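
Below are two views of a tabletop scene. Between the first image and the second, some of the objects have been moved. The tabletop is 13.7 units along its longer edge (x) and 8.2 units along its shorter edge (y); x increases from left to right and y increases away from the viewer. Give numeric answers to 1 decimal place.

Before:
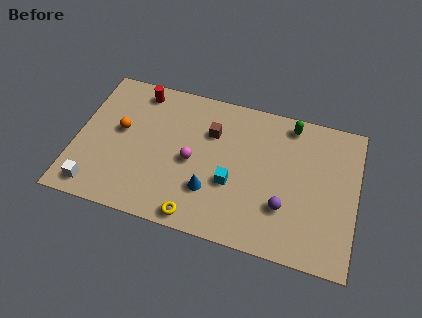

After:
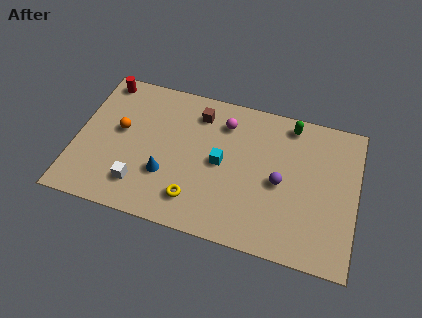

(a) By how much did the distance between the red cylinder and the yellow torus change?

+0.3

Before: roughly 7.2 units apart; after: 7.5. That's 0.3 units further apart.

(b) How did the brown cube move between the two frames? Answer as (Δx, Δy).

(-0.7, 0.9)

From the two frames, the brown cube sits at roughly (6.5, 5.7) before and (5.8, 6.6) after.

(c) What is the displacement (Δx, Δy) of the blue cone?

(-2.2, 0.3)

From the two frames, the blue cone sits at roughly (6.7, 2.4) before and (4.5, 2.7) after.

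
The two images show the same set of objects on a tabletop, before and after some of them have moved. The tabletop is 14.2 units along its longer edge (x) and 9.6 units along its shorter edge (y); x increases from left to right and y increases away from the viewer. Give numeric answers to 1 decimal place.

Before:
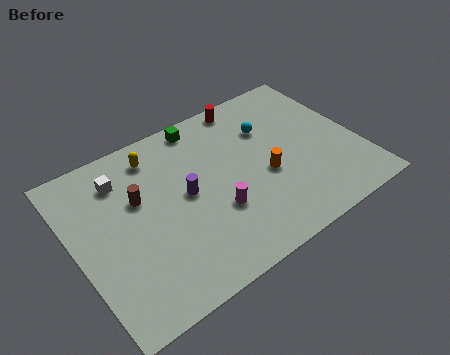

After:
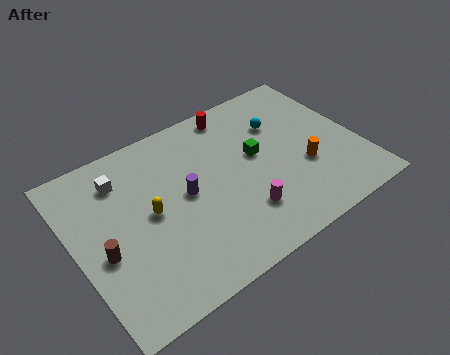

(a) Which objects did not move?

the purple cylinder and the white cube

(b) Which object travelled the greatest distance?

the green cube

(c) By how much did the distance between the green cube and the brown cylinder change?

+3.6

Before: roughly 4.5 units apart; after: 8.1. That's 3.6 units further apart.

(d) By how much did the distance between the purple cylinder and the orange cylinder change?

+2.0

The distance was about 4.0 in the first image and 6.0 in the second, so they moved 2.0 units further apart.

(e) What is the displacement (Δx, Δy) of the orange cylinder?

(1.9, -0.5)

The orange cylinder started near (9.4, 4.0) and ended near (11.3, 3.5).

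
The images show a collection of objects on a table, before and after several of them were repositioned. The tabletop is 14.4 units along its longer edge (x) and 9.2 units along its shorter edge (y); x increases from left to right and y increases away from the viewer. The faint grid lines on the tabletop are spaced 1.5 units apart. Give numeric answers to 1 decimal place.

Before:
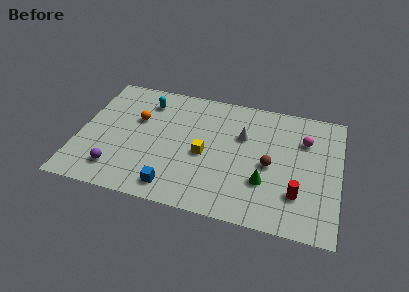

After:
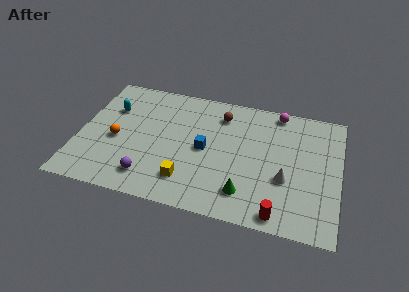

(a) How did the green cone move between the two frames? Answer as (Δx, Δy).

(-1.0, -1.0)

The green cone started near (10.4, 2.9) and ended near (9.4, 1.9).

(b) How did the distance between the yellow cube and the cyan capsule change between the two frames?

+1.6

Before: roughly 4.7 units apart; after: 6.3. That's 1.6 units further apart.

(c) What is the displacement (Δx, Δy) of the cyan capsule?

(-1.9, -1.0)

The cyan capsule started near (3.5, 7.3) and ended near (1.6, 6.3).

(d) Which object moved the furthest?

the brown sphere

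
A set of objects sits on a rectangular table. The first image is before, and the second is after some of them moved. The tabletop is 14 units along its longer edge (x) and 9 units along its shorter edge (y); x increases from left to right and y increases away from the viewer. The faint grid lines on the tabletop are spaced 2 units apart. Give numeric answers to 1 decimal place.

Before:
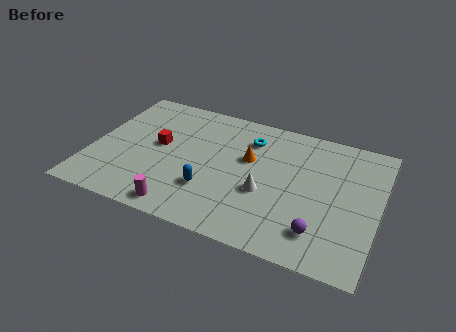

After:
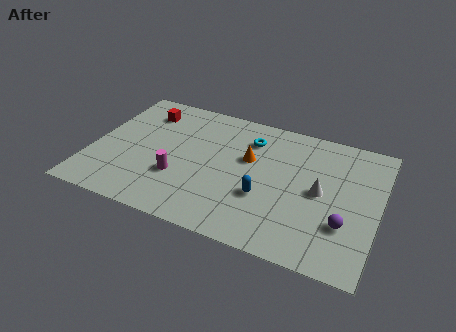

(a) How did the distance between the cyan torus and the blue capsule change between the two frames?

-0.6

They were about 4.5 units apart before and 3.9 after — 0.6 units closer together.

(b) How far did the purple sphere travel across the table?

1.4

The purple sphere moved from about (11.4, 1.9) to (12.5, 2.8), a distance of √(1.1² + 0.9²) ≈ 1.4.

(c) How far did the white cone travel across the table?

2.8

The white cone was near (8.6, 3.5) before and (11.2, 4.5) after, so it travelled √(2.6² + 1.0²) ≈ 2.8 units.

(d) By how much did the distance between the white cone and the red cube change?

+3.8

Before: roughly 5.6 units apart; after: 9.4. That's 3.8 units further apart.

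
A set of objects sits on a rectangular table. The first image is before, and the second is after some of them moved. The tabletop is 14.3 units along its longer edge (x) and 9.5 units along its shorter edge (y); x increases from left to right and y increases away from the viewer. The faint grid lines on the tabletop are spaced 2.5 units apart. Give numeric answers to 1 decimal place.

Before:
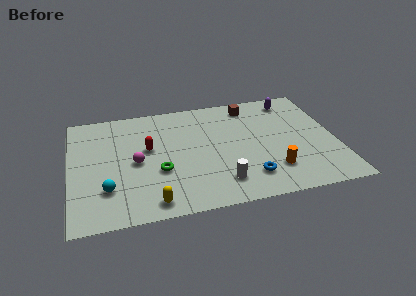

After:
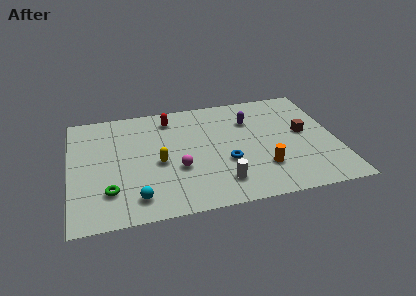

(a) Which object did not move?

the white cylinder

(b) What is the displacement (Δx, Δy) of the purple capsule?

(-2.4, -1.3)

The purple capsule started near (12.2, 8.1) and ended near (9.8, 6.8).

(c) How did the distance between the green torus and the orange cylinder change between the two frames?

+2.1

The distance was about 6.1 in the first image and 8.2 in the second, so they moved 2.1 units further apart.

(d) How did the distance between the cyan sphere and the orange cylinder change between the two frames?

-1.9

They were about 8.8 units apart before and 6.9 after — 1.9 units closer together.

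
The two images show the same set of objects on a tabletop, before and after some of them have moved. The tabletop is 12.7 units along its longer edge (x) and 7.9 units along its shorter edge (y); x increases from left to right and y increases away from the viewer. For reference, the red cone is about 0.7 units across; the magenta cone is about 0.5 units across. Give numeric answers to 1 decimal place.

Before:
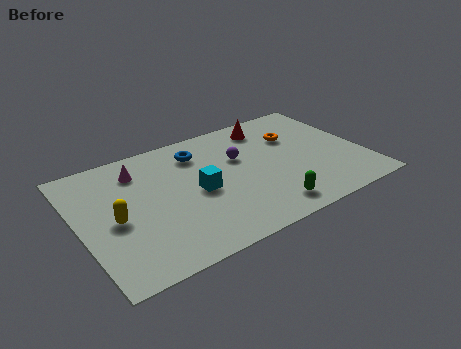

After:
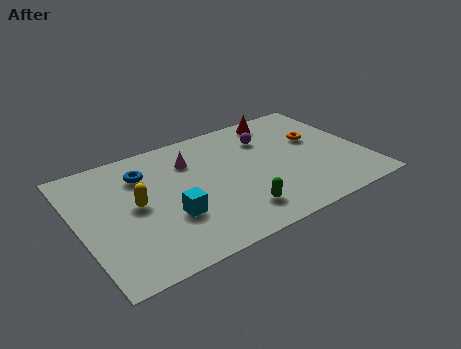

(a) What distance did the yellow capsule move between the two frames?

1.1

From (1.5, 3.6) to (2.5, 4.1), the yellow capsule covered √(1.0² + 0.5²) ≈ 1.1 units.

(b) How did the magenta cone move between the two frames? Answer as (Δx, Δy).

(2.3, -0.4)

From the two frames, the magenta cone sits at roughly (2.9, 6.2) before and (5.2, 5.8) after.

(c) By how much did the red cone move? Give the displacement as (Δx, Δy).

(0.6, 0.3)

The red cone was at about (8.9, 6.6) and moved to about (9.5, 6.9).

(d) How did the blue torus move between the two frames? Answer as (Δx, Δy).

(-2.5, -0.3)

The blue torus started near (5.6, 6.2) and ended near (3.1, 5.9).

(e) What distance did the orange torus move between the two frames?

1.1

The orange torus was near (9.9, 5.4) before and (10.8, 4.8) after, so it travelled √(0.9² + 0.6²) ≈ 1.1 units.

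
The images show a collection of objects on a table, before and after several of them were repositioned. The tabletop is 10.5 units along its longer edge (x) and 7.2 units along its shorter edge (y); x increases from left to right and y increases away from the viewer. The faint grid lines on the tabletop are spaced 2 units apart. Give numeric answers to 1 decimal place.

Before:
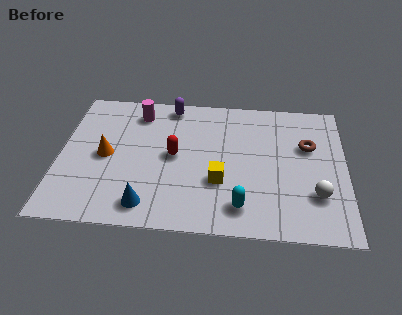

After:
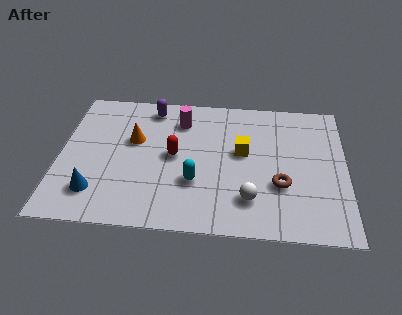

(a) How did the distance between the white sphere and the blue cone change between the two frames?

-0.6

The distance was about 6.2 in the first image and 5.6 in the second, so they moved 0.6 units closer together.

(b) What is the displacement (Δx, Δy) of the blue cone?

(-1.9, 0.5)

The blue cone started near (3.3, 1.1) and ended near (1.4, 1.6).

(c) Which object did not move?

the red capsule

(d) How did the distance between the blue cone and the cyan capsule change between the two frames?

+0.3

Before: roughly 3.4 units apart; after: 3.7. That's 0.3 units further apart.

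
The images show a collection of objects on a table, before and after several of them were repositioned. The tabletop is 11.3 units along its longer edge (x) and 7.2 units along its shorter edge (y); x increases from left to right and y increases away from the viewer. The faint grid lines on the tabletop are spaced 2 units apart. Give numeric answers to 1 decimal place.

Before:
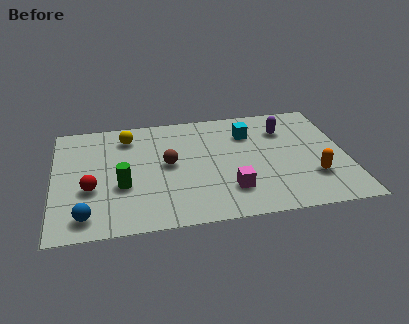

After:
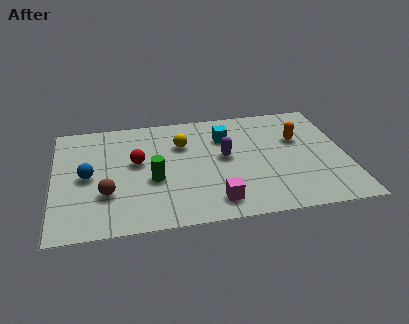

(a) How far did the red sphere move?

2.3

The red sphere was near (1.4, 2.7) before and (3.2, 4.1) after, so it travelled √(1.8² + 1.4²) ≈ 2.3 units.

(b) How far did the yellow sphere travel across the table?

2.2

From (2.9, 5.8) to (5.0, 5.0), the yellow sphere covered √(2.1² + 0.8²) ≈ 2.2 units.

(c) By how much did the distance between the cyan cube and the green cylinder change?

-1.9

The distance was about 5.6 in the first image and 3.7 in the second, so they moved 1.9 units closer together.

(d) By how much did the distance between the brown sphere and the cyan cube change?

+2.0

They were about 3.5 units apart before and 5.5 after — 2.0 units further apart.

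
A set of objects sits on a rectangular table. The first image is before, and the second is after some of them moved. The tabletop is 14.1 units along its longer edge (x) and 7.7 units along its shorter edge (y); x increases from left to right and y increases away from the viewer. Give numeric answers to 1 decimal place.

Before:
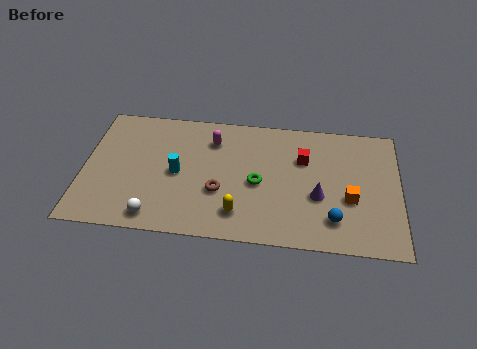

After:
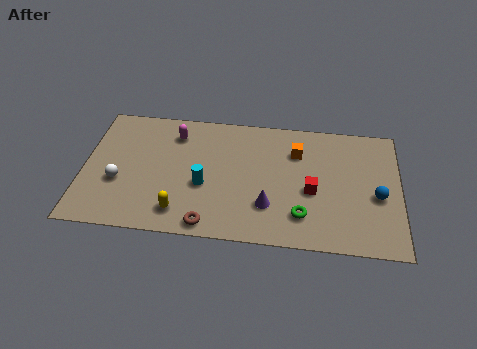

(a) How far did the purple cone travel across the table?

2.3

From (10.5, 3.0) to (8.3, 2.2), the purple cone covered √(2.2² + 0.8²) ≈ 2.3 units.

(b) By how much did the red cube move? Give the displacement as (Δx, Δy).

(0.4, -1.9)

The red cube started near (9.8, 5.2) and ended near (10.2, 3.3).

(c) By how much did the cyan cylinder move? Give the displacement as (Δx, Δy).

(1.2, -0.6)

The cyan cylinder started near (4.2, 3.7) and ended near (5.4, 3.1).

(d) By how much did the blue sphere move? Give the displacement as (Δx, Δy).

(1.9, 1.6)

The blue sphere was at about (11.2, 1.7) and moved to about (13.1, 3.3).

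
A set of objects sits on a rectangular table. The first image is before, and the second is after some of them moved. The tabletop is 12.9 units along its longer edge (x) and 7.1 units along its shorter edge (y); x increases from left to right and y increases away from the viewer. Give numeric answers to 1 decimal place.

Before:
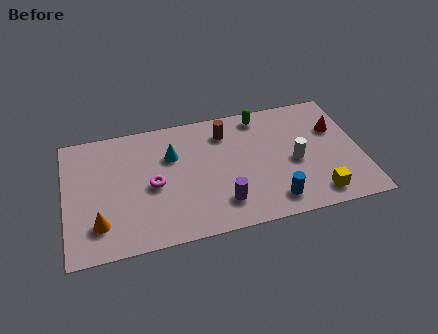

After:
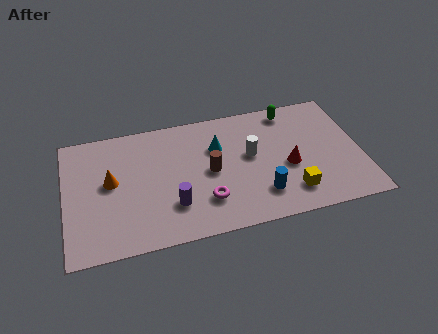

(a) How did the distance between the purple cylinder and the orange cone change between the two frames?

-2.1

The distance was about 5.3 in the first image and 3.2 in the second, so they moved 2.1 units closer together.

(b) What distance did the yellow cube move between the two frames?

1.2

The yellow cube moved from about (10.8, 1.1) to (9.7, 1.5), a distance of √(1.1² + 0.4²) ≈ 1.2.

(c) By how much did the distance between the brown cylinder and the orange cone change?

-2.6

The distance was about 6.9 in the first image and 4.3 in the second, so they moved 2.6 units closer together.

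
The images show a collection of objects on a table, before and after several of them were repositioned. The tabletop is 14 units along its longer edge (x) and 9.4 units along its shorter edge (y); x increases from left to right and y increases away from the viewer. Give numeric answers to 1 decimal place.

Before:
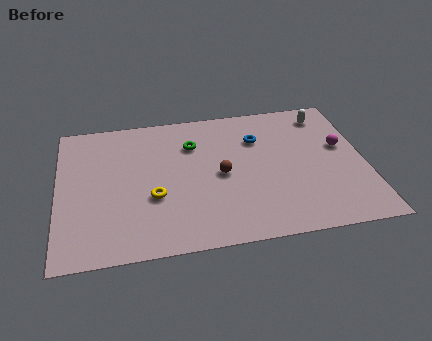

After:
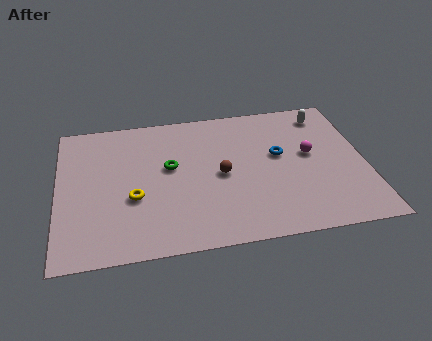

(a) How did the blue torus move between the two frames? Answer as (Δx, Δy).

(0.9, -1.3)

The blue torus started near (9.2, 6.7) and ended near (10.1, 5.4).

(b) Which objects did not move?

the brown sphere and the white capsule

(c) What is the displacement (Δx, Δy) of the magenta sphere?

(-1.5, -0.3)

From the two frames, the magenta sphere sits at roughly (13.0, 5.5) before and (11.5, 5.2) after.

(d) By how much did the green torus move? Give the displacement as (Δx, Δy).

(-1.1, -1.4)

The green torus was at about (6.2, 6.8) and moved to about (5.1, 5.4).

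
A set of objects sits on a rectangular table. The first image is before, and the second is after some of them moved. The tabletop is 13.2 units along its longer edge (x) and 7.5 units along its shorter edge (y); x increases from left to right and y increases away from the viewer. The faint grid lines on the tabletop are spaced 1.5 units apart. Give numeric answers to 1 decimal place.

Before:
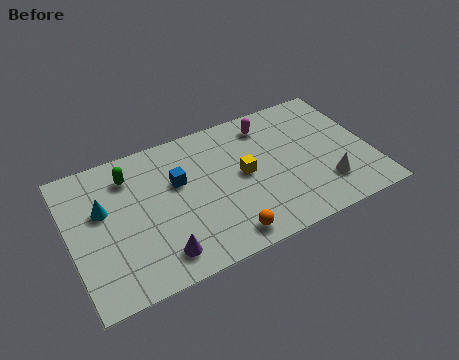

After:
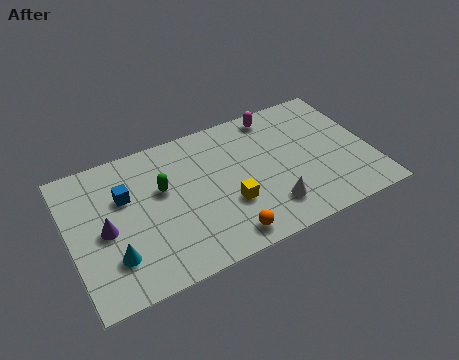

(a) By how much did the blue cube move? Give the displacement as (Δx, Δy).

(-2.3, 0.2)

From the two frames, the blue cube sits at roughly (4.8, 4.7) before and (2.5, 4.9) after.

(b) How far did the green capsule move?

1.8

The green capsule moved from about (2.8, 5.9) to (4.1, 4.6), a distance of √(1.3² + 1.3²) ≈ 1.8.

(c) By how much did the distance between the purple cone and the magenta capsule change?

+1.2

The distance was about 7.3 in the first image and 8.5 in the second, so they moved 1.2 units further apart.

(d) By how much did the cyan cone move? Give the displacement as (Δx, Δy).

(0.2, -2.6)

The cyan cone was at about (1.5, 4.6) and moved to about (1.7, 2.0).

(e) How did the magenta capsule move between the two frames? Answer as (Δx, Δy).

(0.4, 0.4)

The magenta capsule was at about (9.0, 6.2) and moved to about (9.4, 6.6).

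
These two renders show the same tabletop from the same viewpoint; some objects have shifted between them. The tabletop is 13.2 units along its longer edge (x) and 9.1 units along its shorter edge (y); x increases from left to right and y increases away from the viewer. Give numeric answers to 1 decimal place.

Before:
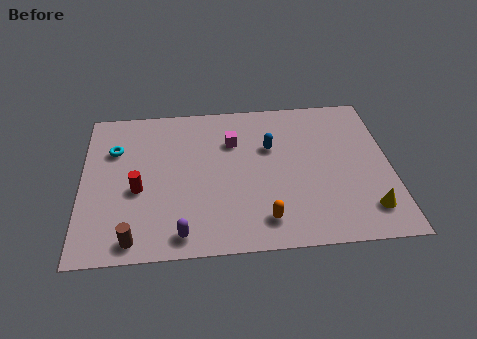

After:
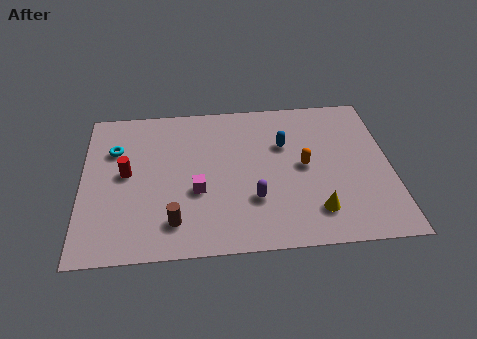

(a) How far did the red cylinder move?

1.1

From (2.4, 3.8) to (1.9, 4.8), the red cylinder covered √(0.5² + 1.0²) ≈ 1.1 units.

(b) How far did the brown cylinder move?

1.9

The brown cylinder was near (2.2, 1.0) before and (3.9, 1.8) after, so it travelled √(1.7² + 0.8²) ≈ 1.9 units.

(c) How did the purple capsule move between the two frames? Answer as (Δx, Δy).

(3.1, 1.7)

The purple capsule started near (4.2, 1.1) and ended near (7.3, 2.8).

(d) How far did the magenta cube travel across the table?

3.3

From (6.5, 6.4) to (4.9, 3.5), the magenta cube covered √(1.6² + 2.9²) ≈ 3.3 units.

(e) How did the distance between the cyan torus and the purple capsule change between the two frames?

+1.0

Before: roughly 5.9 units apart; after: 6.9. That's 1.0 units further apart.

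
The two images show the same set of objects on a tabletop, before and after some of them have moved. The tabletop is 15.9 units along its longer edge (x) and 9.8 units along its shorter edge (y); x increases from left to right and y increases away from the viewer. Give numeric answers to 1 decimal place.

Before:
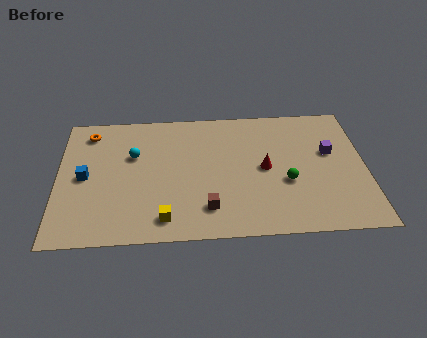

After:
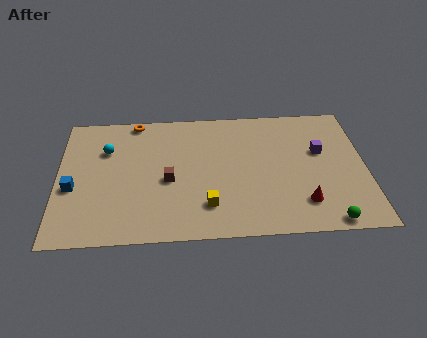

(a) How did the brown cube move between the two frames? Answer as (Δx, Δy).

(-2.0, 2.2)

From the two frames, the brown cube sits at roughly (7.7, 2.1) before and (5.7, 4.3) after.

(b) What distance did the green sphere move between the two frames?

3.6

From (11.8, 3.8) to (13.8, 0.8), the green sphere covered √(2.0² + 3.0²) ≈ 3.6 units.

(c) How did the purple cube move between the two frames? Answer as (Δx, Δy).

(-0.5, 0.1)

The purple cube started near (14.1, 5.9) and ended near (13.6, 6.0).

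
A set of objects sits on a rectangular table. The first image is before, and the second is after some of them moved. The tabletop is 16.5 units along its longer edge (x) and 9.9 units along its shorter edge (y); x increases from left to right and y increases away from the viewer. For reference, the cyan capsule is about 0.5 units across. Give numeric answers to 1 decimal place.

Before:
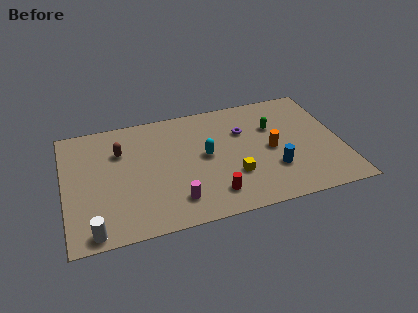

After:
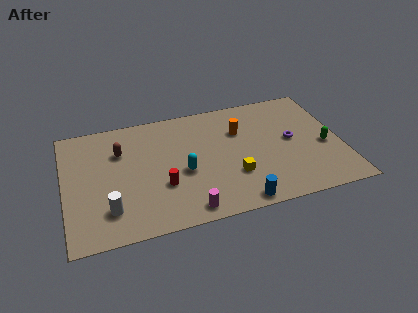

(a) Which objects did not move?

the brown capsule and the yellow cube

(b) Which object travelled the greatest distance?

the green capsule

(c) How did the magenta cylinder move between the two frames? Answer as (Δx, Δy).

(0.6, -0.9)

The magenta cylinder started near (6.4, 2.0) and ended near (7.0, 1.1).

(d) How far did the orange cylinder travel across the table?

2.7

The orange cylinder was near (12.3, 4.7) before and (10.6, 6.8) after, so it travelled √(1.7² + 2.1²) ≈ 2.7 units.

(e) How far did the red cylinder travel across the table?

3.3

The red cylinder moved from about (8.6, 1.9) to (5.7, 3.4), a distance of √(2.9² + 1.5²) ≈ 3.3.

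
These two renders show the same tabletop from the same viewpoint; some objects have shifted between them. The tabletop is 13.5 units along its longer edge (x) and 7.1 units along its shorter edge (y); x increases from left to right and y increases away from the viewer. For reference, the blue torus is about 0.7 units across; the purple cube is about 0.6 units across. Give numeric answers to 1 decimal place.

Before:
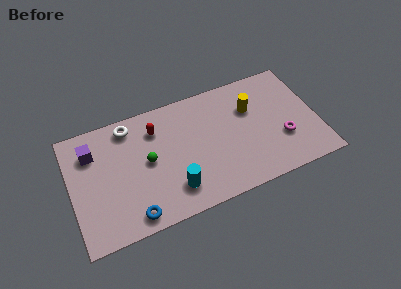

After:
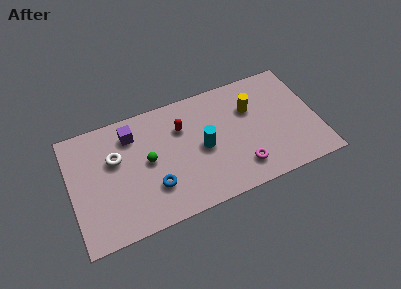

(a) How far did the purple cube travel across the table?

2.2

The purple cube was near (1.3, 5.3) before and (3.5, 5.6) after, so it travelled √(2.2² + 0.3²) ≈ 2.2 units.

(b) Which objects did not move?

the green sphere and the yellow cylinder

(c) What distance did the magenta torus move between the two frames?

2.6

From (11.5, 2.4) to (9.1, 1.5), the magenta torus covered √(2.4² + 0.9²) ≈ 2.6 units.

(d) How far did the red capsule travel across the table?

1.5

The red capsule moved from about (4.8, 5.4) to (6.2, 5.0), a distance of √(1.4² + 0.4²) ≈ 1.5.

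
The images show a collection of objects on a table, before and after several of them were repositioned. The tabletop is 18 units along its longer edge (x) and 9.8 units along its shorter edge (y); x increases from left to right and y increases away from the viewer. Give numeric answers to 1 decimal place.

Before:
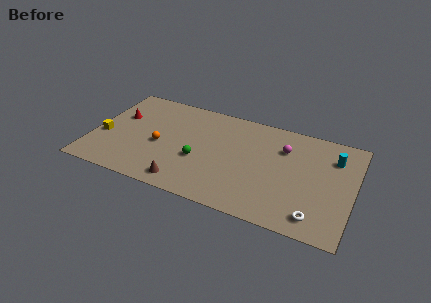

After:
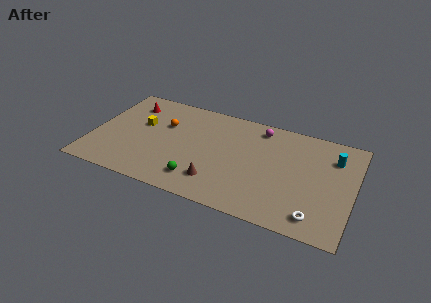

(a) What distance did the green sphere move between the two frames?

1.9

The green sphere was near (7.5, 3.8) before and (7.7, 1.9) after, so it travelled √(0.2² + 1.9²) ≈ 1.9 units.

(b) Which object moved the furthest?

the yellow cube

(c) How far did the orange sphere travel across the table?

2.1

The orange sphere was near (4.7, 4.3) before and (4.8, 6.4) after, so it travelled √(0.1² + 2.1²) ≈ 2.1 units.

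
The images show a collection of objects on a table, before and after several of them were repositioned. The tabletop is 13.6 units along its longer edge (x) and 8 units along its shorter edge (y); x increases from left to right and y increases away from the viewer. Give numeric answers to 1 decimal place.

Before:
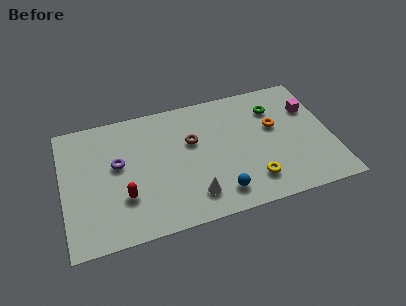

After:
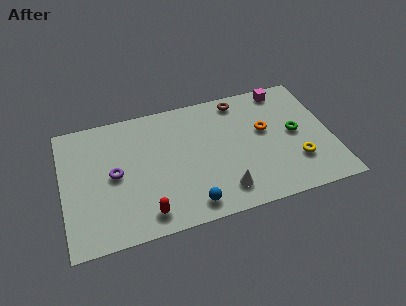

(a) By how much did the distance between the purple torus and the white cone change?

+1.2

They were about 4.7 units apart before and 5.9 after — 1.2 units further apart.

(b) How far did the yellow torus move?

2.4

The yellow torus moved from about (9.4, 1.7) to (11.7, 2.3), a distance of √(2.3² + 0.6²) ≈ 2.4.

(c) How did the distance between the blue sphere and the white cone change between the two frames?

+0.4

Before: roughly 1.3 units apart; after: 1.7. That's 0.4 units further apart.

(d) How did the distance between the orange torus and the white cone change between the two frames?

-1.4

Before: roughly 5.4 units apart; after: 4.0. That's 1.4 units closer together.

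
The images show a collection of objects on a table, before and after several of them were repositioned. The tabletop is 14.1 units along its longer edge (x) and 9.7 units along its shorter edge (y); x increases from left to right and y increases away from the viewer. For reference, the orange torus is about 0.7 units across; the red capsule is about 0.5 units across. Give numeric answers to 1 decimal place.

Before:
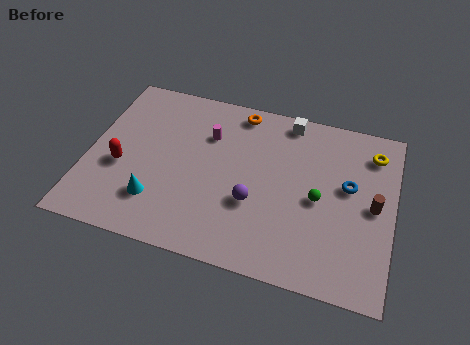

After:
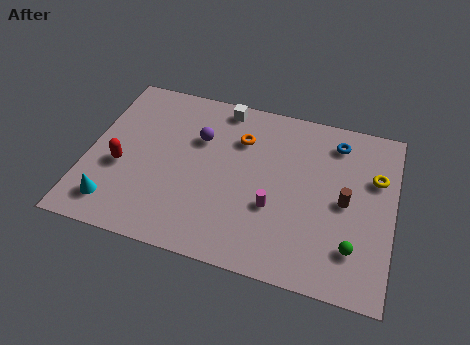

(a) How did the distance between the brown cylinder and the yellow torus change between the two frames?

-0.9

The distance was about 3.0 in the first image and 2.1 in the second, so they moved 0.9 units closer together.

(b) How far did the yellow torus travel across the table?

1.4

From (13.0, 7.8) to (13.2, 6.4), the yellow torus covered √(0.2² + 1.4²) ≈ 1.4 units.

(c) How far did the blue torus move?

2.5

The blue torus was near (12.0, 5.6) before and (11.3, 8.0) after, so it travelled √(0.7² + 2.4²) ≈ 2.5 units.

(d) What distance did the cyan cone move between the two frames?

2.0

From (3.4, 2.4) to (1.5, 1.7), the cyan cone covered √(1.9² + 0.7²) ≈ 2.0 units.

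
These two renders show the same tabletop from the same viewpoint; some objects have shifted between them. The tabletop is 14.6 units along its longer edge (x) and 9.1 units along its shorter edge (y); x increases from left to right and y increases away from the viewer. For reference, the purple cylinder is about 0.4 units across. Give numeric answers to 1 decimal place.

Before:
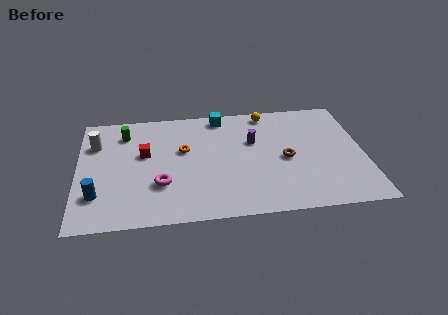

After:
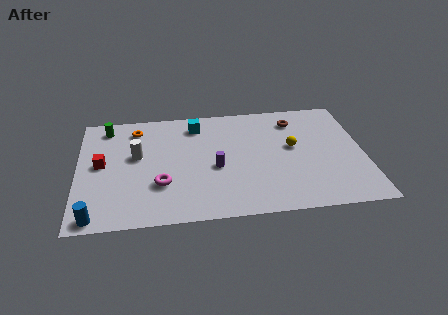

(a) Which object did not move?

the magenta torus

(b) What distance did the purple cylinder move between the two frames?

2.8

The purple cylinder moved from about (9.0, 5.8) to (7.0, 3.9), a distance of √(2.0² + 1.9²) ≈ 2.8.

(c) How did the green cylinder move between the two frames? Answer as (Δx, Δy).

(-0.9, 0.6)

The green cylinder was at about (2.4, 7.2) and moved to about (1.5, 7.8).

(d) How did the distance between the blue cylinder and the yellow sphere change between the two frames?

+0.5

The distance was about 10.5 in the first image and 11.0 in the second, so they moved 0.5 units further apart.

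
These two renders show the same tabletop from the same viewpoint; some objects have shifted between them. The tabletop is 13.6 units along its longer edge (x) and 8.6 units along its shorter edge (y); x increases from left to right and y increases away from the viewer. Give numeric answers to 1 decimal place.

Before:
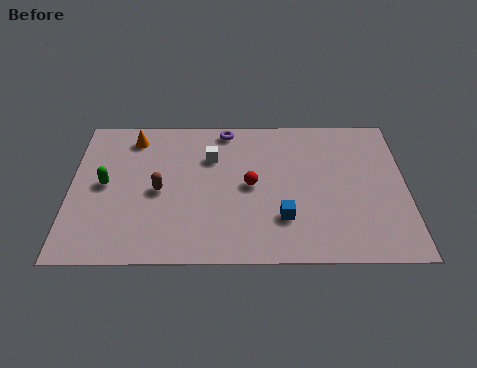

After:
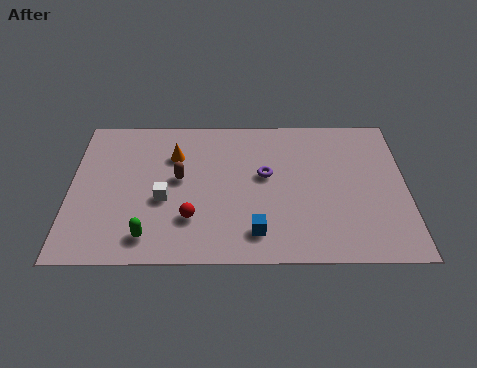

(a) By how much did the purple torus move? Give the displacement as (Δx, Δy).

(1.6, -2.8)

The purple torus started near (6.3, 7.7) and ended near (7.9, 4.9).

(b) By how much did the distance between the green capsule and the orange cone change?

+1.8

The distance was about 3.0 in the first image and 4.8 in the second, so they moved 1.8 units further apart.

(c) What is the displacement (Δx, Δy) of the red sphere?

(-2.4, -1.9)

The red sphere was at about (7.3, 4.3) and moved to about (4.9, 2.4).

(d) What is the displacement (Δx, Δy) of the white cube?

(-1.9, -2.5)

The white cube was at about (5.7, 6.0) and moved to about (3.8, 3.5).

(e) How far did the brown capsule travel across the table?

1.1

The brown capsule was near (3.6, 4.0) before and (4.4, 4.7) after, so it travelled √(0.8² + 0.7²) ≈ 1.1 units.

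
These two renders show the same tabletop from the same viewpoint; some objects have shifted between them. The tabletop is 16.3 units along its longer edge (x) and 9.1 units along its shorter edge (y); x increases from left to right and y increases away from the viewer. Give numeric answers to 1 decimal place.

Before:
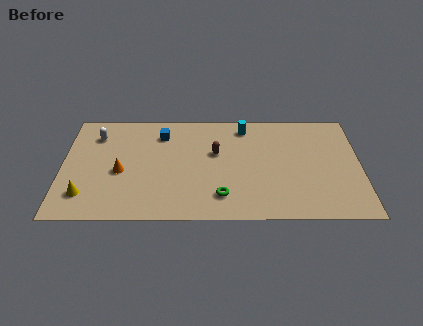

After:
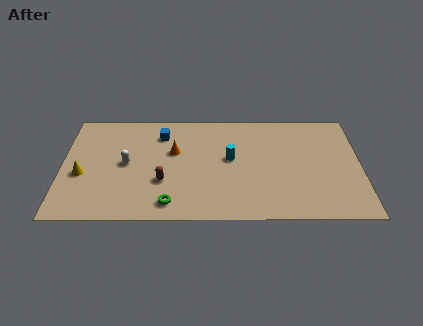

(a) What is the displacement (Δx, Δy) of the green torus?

(-2.8, -0.6)

From the two frames, the green torus sits at roughly (8.7, 1.9) before and (5.9, 1.3) after.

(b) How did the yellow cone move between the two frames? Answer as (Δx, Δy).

(-0.2, 1.7)

From the two frames, the yellow cone sits at roughly (1.3, 2.0) before and (1.1, 3.7) after.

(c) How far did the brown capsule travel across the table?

3.8

From (8.4, 5.5) to (5.5, 3.1), the brown capsule covered √(2.9² + 2.4²) ≈ 3.8 units.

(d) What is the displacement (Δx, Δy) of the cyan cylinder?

(-0.8, -2.7)

From the two frames, the cyan cylinder sits at roughly (10.0, 7.7) before and (9.2, 5.0) after.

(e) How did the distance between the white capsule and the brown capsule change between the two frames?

-4.3

The distance was about 6.8 in the first image and 2.5 in the second, so they moved 4.3 units closer together.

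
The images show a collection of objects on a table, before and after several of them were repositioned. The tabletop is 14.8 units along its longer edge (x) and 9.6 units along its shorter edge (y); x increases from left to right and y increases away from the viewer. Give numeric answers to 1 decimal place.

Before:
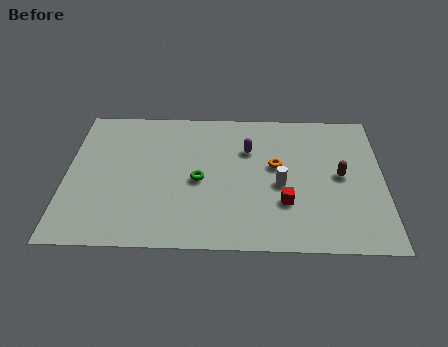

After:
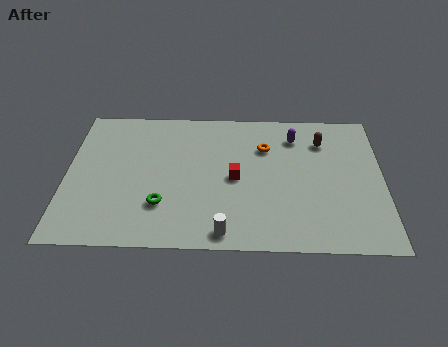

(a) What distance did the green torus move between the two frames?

2.4

The green torus moved from about (6.2, 4.4) to (4.5, 2.7), a distance of √(1.7² + 1.7²) ≈ 2.4.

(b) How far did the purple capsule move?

2.4

The purple capsule was near (8.5, 6.6) before and (10.7, 7.6) after, so it travelled √(2.2² + 1.0²) ≈ 2.4 units.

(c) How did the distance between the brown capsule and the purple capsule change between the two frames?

-3.3

Before: roughly 4.6 units apart; after: 1.3. That's 3.3 units closer together.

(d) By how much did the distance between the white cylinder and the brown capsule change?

+4.9

They were about 2.9 units apart before and 7.8 after — 4.9 units further apart.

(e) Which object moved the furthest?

the white cylinder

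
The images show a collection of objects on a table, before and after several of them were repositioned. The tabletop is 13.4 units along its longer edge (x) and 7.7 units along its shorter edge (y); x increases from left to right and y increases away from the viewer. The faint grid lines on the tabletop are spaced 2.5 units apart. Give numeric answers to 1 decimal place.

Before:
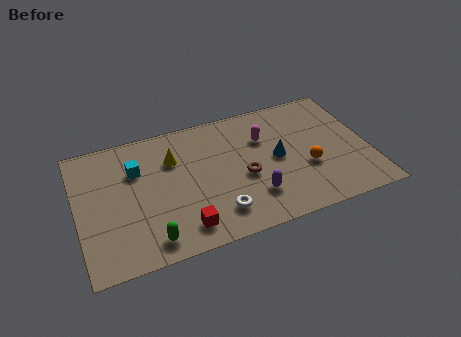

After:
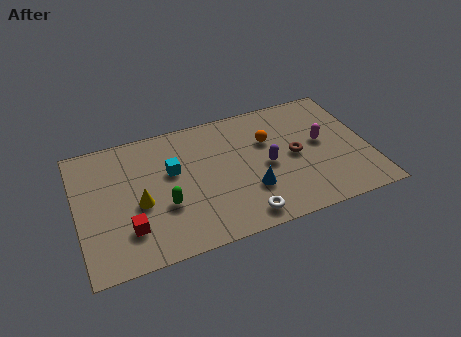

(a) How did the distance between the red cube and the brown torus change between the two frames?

+4.4

The distance was about 3.6 in the first image and 8.0 in the second, so they moved 4.4 units further apart.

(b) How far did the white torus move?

1.3

From (6.2, 1.6) to (7.3, 1.0), the white torus covered √(1.1² + 0.6²) ≈ 1.3 units.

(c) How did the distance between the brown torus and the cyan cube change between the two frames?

+0.5

They were about 5.2 units apart before and 5.7 after — 0.5 units further apart.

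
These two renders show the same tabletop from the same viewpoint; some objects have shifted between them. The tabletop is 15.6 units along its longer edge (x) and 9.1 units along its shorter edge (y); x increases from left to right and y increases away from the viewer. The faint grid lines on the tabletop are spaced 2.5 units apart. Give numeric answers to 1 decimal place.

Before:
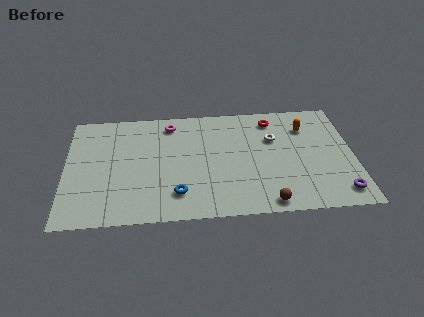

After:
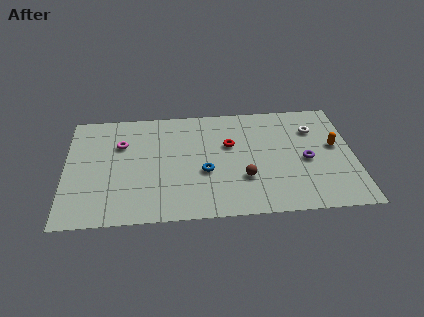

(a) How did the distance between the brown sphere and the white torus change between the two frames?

+0.3

The distance was about 5.1 in the first image and 5.4 in the second, so they moved 0.3 units further apart.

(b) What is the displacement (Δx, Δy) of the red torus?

(-2.4, -1.9)

The red torus was at about (11.3, 7.6) and moved to about (8.9, 5.7).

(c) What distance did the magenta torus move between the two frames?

3.1

From (5.7, 7.7) to (3.0, 6.2), the magenta torus covered √(2.7² + 1.5²) ≈ 3.1 units.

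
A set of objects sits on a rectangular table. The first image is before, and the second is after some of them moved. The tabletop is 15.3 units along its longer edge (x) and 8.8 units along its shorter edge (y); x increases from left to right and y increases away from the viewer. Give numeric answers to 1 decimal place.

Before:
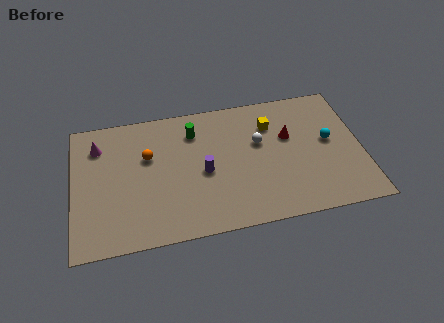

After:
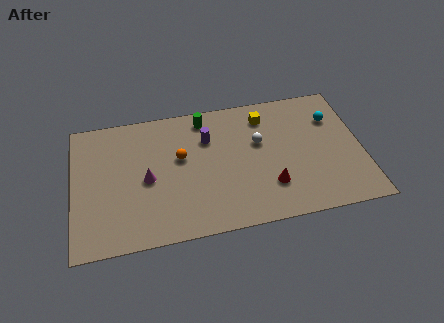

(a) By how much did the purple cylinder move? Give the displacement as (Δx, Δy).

(0.3, 2.2)

From the two frames, the purple cylinder sits at roughly (6.9, 4.0) before and (7.2, 6.2) after.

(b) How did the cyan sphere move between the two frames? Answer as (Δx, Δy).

(0.3, 1.5)

The cyan sphere started near (13.6, 4.8) and ended near (13.9, 6.3).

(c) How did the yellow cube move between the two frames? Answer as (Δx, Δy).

(-0.3, 0.6)

From the two frames, the yellow cube sits at roughly (10.6, 6.5) before and (10.3, 7.1) after.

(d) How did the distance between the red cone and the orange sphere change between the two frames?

-2.1

Before: roughly 7.5 units apart; after: 5.4. That's 2.1 units closer together.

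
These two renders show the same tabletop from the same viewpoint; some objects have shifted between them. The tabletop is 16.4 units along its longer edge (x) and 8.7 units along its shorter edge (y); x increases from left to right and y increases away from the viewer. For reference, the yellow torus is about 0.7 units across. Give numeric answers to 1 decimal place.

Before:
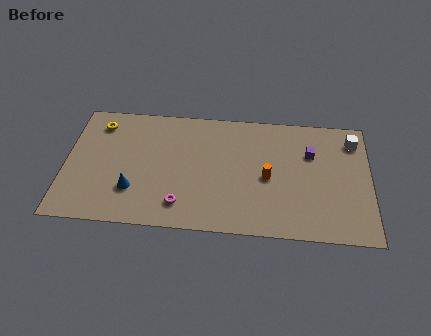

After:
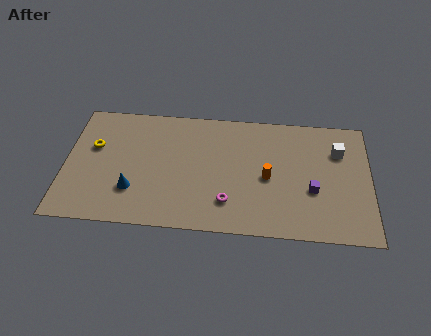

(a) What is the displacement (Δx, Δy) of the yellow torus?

(-0.2, -1.7)

From the two frames, the yellow torus sits at roughly (1.7, 7.1) before and (1.5, 5.4) after.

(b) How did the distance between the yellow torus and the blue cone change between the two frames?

-1.4

The distance was about 5.0 in the first image and 3.6 in the second, so they moved 1.4 units closer together.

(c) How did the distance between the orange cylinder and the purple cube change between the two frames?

-0.5

They were about 3.0 units apart before and 2.5 after — 0.5 units closer together.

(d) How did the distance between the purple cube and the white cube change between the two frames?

+0.7

They were about 2.5 units apart before and 3.2 after — 0.7 units further apart.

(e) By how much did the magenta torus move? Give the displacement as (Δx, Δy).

(2.5, 0.4)

The magenta torus was at about (6.3, 1.7) and moved to about (8.8, 2.1).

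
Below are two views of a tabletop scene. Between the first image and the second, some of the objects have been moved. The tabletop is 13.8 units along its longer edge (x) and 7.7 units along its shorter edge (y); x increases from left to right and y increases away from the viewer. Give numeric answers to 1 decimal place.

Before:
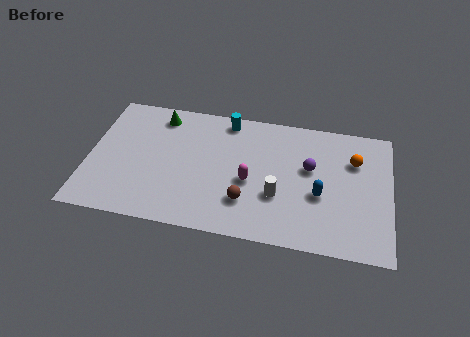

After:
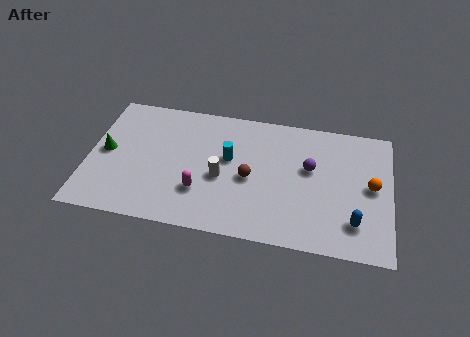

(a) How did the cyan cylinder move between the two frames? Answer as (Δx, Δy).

(0.2, -2.3)

From the two frames, the cyan cylinder sits at roughly (6.2, 6.8) before and (6.4, 4.5) after.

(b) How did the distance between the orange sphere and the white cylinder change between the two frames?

+2.5

The distance was about 4.3 in the first image and 6.8 in the second, so they moved 2.5 units further apart.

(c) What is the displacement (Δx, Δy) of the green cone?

(-2.3, -2.6)

From the two frames, the green cone sits at roughly (3.1, 6.5) before and (0.8, 3.9) after.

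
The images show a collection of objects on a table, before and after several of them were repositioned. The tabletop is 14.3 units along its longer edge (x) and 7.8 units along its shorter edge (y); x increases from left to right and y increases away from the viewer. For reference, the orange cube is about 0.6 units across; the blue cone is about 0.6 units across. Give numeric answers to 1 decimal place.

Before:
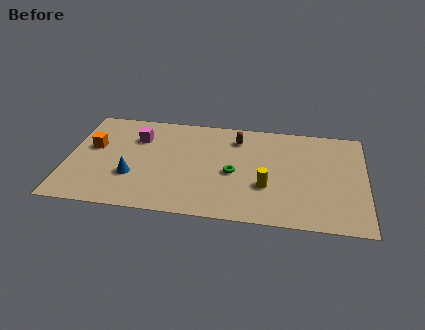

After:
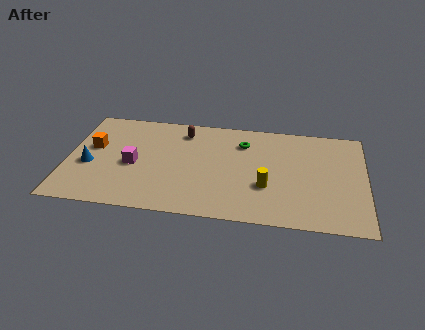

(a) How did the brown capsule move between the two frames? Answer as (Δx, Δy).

(-2.6, 0.2)

From the two frames, the brown capsule sits at roughly (8.1, 6.2) before and (5.5, 6.4) after.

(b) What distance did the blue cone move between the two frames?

2.2

The blue cone moved from about (3.2, 2.6) to (1.1, 3.2), a distance of √(2.1² + 0.6²) ≈ 2.2.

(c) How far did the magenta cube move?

2.1

The magenta cube was near (3.3, 5.6) before and (3.2, 3.5) after, so it travelled √(0.1² + 2.1²) ≈ 2.1 units.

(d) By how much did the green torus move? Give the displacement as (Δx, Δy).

(0.4, 2.4)

The green torus started near (8.0, 3.5) and ended near (8.4, 5.9).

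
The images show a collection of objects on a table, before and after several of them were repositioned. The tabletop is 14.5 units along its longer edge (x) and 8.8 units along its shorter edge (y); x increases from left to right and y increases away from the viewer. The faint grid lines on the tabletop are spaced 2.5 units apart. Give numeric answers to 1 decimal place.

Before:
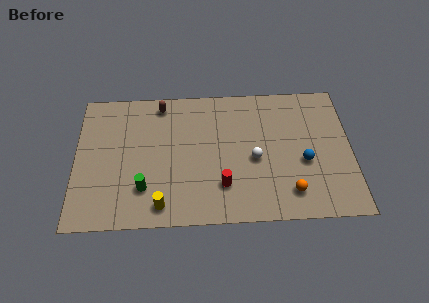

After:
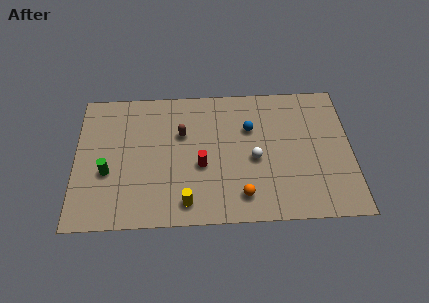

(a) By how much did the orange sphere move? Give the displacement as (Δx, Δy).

(-2.5, -0.1)

From the two frames, the orange sphere sits at roughly (11.2, 1.7) before and (8.7, 1.6) after.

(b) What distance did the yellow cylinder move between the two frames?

1.3

The yellow cylinder moved from about (4.5, 1.2) to (5.8, 1.3), a distance of √(1.3² + 0.1²) ≈ 1.3.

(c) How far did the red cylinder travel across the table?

1.7

The red cylinder moved from about (7.7, 2.3) to (6.6, 3.6), a distance of √(1.1² + 1.3²) ≈ 1.7.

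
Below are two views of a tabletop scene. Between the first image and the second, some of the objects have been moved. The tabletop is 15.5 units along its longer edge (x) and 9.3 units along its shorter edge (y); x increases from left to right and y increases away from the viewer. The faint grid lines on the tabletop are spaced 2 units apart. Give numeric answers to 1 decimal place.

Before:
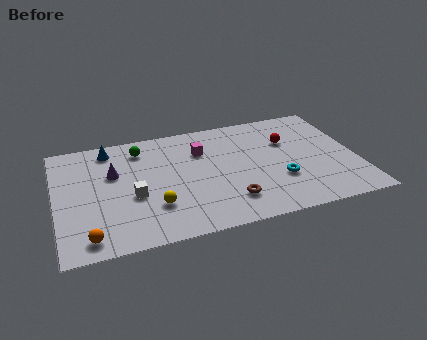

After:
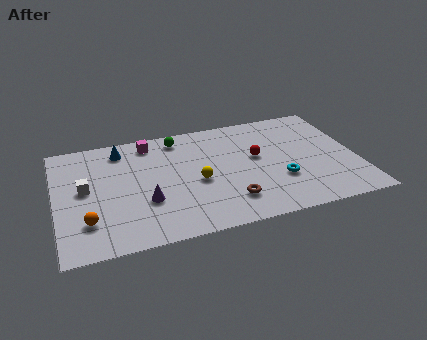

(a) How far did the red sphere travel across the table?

1.9

The red sphere was near (12.1, 6.2) before and (10.4, 5.3) after, so it travelled √(1.7² + 0.9²) ≈ 1.9 units.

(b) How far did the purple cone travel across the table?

3.1

The purple cone moved from about (3.0, 5.9) to (4.5, 3.2), a distance of √(1.5² + 2.7²) ≈ 3.1.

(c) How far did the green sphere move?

2.0

The green sphere was near (4.5, 7.6) before and (6.5, 8.0) after, so it travelled √(2.0² + 0.4²) ≈ 2.0 units.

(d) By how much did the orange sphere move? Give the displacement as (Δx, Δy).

(0.0, 1.2)

The orange sphere was at about (1.5, 1.2) and moved to about (1.5, 2.4).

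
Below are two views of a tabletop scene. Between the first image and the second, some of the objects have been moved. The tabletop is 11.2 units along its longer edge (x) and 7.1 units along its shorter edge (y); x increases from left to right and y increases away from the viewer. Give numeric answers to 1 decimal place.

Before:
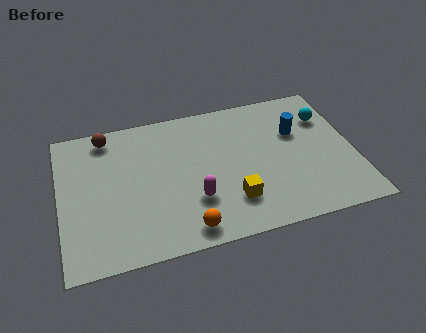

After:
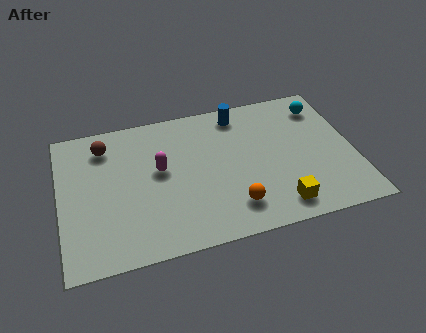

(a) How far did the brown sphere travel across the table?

0.5

From (1.9, 6.2) to (1.8, 5.7), the brown sphere covered √(0.1² + 0.5²) ≈ 0.5 units.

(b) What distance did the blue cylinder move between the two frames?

2.6

From (9.1, 4.6) to (7.0, 6.1), the blue cylinder covered √(2.1² + 1.5²) ≈ 2.6 units.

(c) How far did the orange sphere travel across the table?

1.9

The orange sphere was near (4.6, 0.9) before and (6.4, 1.5) after, so it travelled √(1.8² + 0.6²) ≈ 1.9 units.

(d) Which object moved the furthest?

the blue cylinder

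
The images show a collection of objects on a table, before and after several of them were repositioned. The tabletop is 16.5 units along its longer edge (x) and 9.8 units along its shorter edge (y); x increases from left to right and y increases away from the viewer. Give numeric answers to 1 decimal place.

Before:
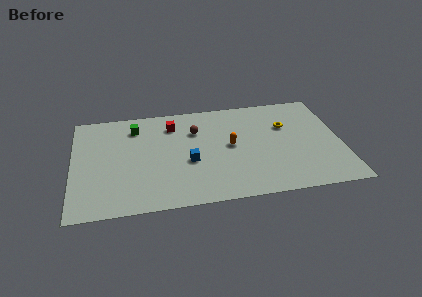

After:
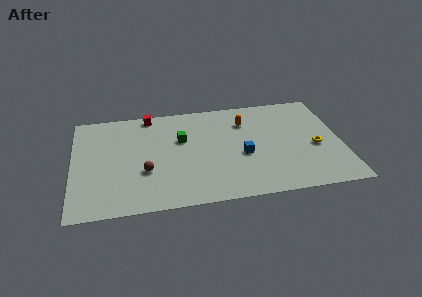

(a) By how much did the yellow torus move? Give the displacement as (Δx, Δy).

(1.7, -2.3)

The yellow torus started near (13.2, 6.5) and ended near (14.9, 4.2).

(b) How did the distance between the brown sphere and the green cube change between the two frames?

-0.3

The distance was about 3.8 in the first image and 3.5 in the second, so they moved 0.3 units closer together.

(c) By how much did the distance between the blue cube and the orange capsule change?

+0.4

Before: roughly 2.8 units apart; after: 3.2. That's 0.4 units further apart.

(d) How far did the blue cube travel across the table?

3.3

The blue cube was near (7.1, 4.0) before and (10.4, 4.1) after, so it travelled √(3.3² + 0.1²) ≈ 3.3 units.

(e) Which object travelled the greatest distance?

the brown sphere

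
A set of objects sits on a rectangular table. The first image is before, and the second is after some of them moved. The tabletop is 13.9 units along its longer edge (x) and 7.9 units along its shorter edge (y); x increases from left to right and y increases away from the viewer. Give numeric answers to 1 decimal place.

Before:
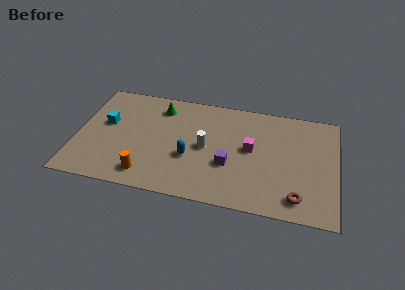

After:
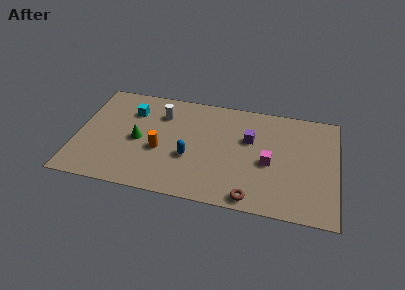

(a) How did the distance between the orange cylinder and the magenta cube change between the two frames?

-0.4

Before: roughly 6.2 units apart; after: 5.8. That's 0.4 units closer together.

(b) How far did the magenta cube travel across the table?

1.3

The magenta cube was near (9.3, 4.3) before and (10.3, 3.5) after, so it travelled √(1.0² + 0.8²) ≈ 1.3 units.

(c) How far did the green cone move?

2.9

From (4.3, 6.4) to (3.3, 3.7), the green cone covered √(1.0² + 2.7²) ≈ 2.9 units.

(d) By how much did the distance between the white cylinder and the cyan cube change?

-3.8

The distance was about 5.4 in the first image and 1.6 in the second, so they moved 3.8 units closer together.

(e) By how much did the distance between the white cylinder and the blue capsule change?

+2.2

The distance was about 1.2 in the first image and 3.4 in the second, so they moved 2.2 units further apart.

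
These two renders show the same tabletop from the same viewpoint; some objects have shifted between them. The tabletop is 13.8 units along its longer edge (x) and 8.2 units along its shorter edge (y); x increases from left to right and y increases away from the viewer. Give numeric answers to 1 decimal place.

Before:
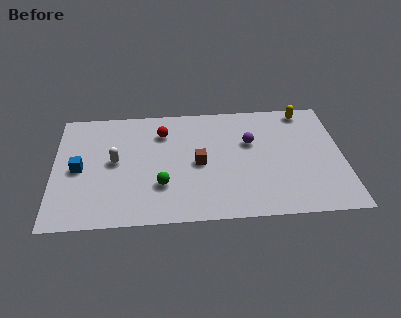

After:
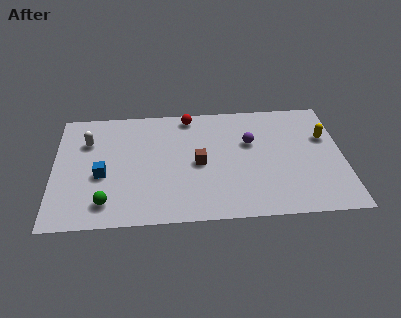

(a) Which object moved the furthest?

the green sphere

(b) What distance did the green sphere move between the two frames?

2.8

The green sphere was near (5.1, 2.5) before and (2.5, 1.5) after, so it travelled √(2.6² + 1.0²) ≈ 2.8 units.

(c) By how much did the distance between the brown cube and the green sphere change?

+2.7

They were about 2.3 units apart before and 5.0 after — 2.7 units further apart.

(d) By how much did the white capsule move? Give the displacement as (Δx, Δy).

(-1.3, 1.5)

From the two frames, the white capsule sits at roughly (2.9, 4.3) before and (1.6, 5.8) after.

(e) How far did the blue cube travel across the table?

1.2

The blue cube was near (1.2, 3.9) before and (2.3, 3.4) after, so it travelled √(1.1² + 0.5²) ≈ 1.2 units.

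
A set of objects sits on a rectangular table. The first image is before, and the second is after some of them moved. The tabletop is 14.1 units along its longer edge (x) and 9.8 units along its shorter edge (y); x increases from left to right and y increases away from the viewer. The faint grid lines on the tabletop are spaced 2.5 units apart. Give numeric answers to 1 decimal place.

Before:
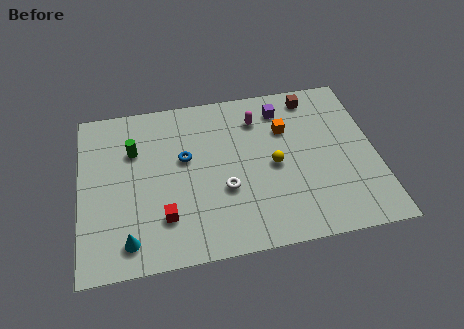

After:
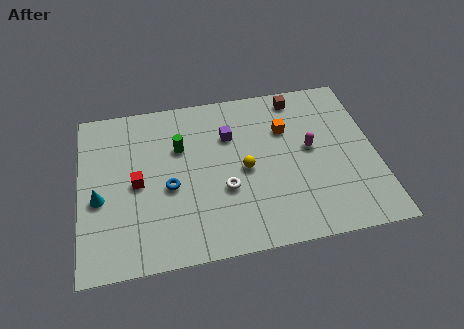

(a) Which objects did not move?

the white torus and the orange cube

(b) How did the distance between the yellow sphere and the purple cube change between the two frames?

-1.2

They were about 3.5 units apart before and 2.3 after — 1.2 units closer together.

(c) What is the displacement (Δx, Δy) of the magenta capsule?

(2.4, -2.3)

From the two frames, the magenta capsule sits at roughly (8.6, 7.6) before and (11.0, 5.3) after.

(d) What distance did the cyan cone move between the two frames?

2.9

The cyan cone moved from about (2.2, 1.5) to (0.9, 4.1), a distance of √(1.3² + 2.6²) ≈ 2.9.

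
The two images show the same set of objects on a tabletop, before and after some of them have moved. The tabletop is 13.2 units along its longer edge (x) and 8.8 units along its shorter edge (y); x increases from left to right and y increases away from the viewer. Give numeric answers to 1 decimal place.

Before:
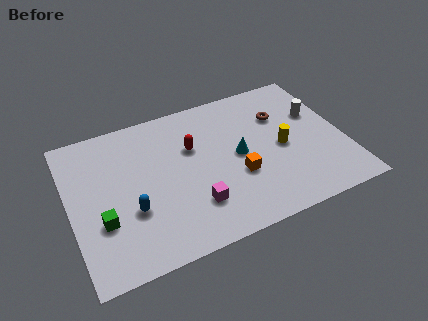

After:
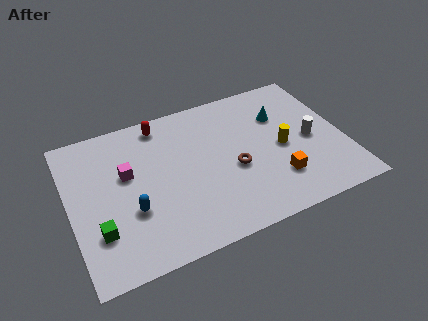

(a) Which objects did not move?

the blue capsule and the yellow cylinder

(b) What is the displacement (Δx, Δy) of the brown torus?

(-2.6, -2.4)

The brown torus was at about (10.4, 6.1) and moved to about (7.8, 3.7).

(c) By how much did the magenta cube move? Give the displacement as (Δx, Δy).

(-2.9, 3.0)

The magenta cube was at about (5.7, 2.3) and moved to about (2.8, 5.3).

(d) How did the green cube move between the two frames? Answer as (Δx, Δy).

(-0.2, -0.5)

The green cube started near (1.4, 3.0) and ended near (1.2, 2.5).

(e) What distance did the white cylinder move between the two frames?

1.6

The white cylinder was near (12.1, 5.6) before and (11.6, 4.1) after, so it travelled √(0.5² + 1.5²) ≈ 1.6 units.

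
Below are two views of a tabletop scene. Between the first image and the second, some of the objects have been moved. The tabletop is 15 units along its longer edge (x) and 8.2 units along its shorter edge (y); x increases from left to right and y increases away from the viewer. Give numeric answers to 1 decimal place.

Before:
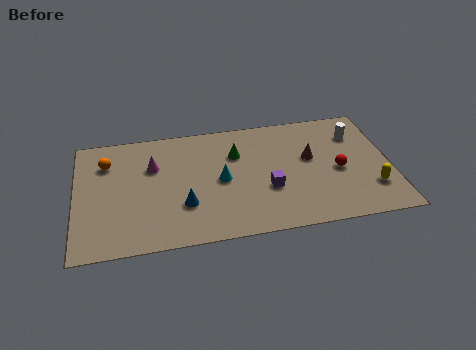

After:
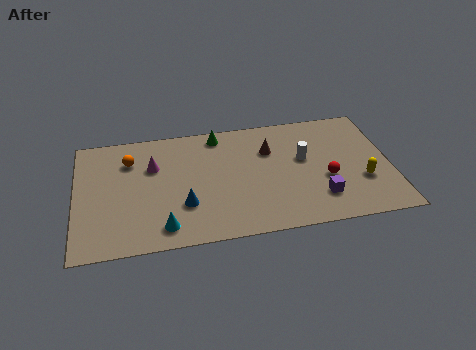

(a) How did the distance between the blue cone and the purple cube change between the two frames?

+2.4

They were about 4.0 units apart before and 6.4 after — 2.4 units further apart.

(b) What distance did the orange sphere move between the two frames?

1.1

The orange sphere moved from about (1.5, 6.1) to (2.6, 6.1), a distance of √(1.1² + 0.0²) ≈ 1.1.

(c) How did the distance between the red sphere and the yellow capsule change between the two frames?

-0.4

Before: roughly 2.1 units apart; after: 1.7. That's 0.4 units closer together.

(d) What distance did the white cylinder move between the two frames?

2.9

From (13.5, 6.1) to (10.9, 4.8), the white cylinder covered √(2.6² + 1.3²) ≈ 2.9 units.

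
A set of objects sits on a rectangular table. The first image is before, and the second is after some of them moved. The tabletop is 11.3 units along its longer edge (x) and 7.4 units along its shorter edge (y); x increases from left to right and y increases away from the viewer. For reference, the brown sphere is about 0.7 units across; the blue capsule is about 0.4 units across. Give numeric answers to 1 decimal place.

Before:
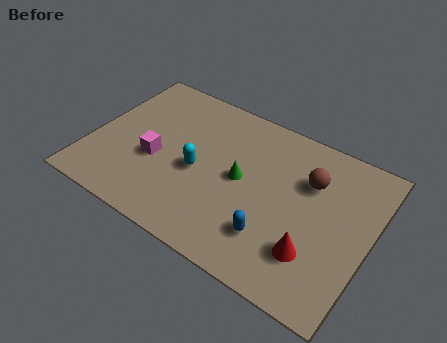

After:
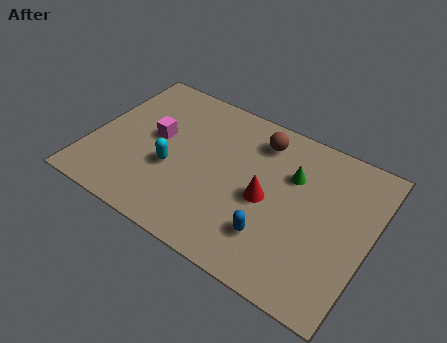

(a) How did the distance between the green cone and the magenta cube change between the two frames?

+2.1

Before: roughly 3.5 units apart; after: 5.6. That's 2.1 units further apart.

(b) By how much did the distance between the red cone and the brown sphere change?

-0.5

They were about 3.2 units apart before and 2.7 after — 0.5 units closer together.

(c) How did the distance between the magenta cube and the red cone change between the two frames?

-1.9

Before: roughly 6.7 units apart; after: 4.8. That's 1.9 units closer together.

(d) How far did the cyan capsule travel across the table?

1.1

From (4.4, 3.3) to (3.4, 2.9), the cyan capsule covered √(1.0² + 0.4²) ≈ 1.1 units.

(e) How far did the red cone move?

2.5

The red cone moved from about (9.3, 2.0) to (7.2, 3.4), a distance of √(2.1² + 1.4²) ≈ 2.5.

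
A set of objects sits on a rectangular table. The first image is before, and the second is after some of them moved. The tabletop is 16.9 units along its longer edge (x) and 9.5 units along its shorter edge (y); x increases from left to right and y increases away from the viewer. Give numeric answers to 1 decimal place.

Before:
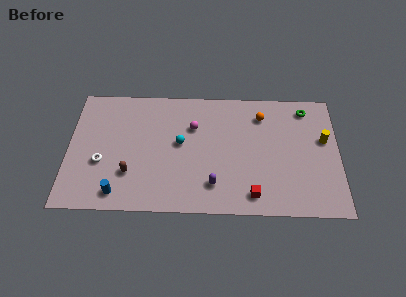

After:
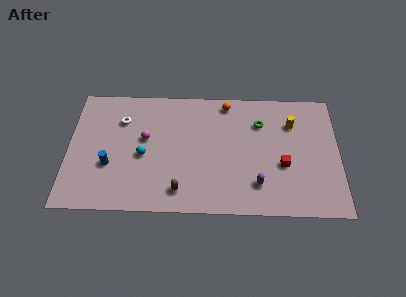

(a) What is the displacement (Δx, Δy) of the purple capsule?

(2.7, 0.1)

From the two frames, the purple capsule sits at roughly (9.1, 2.1) before and (11.8, 2.2) after.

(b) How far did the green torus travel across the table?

3.1

The green torus moved from about (14.9, 8.1) to (12.0, 6.9), a distance of √(2.9² + 1.2²) ≈ 3.1.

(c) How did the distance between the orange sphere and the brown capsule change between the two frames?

-2.1

They were about 9.5 units apart before and 7.4 after — 2.1 units closer together.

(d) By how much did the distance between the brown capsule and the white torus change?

+4.5

The distance was about 2.0 in the first image and 6.5 in the second, so they moved 4.5 units further apart.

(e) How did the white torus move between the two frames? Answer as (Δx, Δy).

(1.2, 3.3)

The white torus started near (2.1, 3.6) and ended near (3.3, 6.9).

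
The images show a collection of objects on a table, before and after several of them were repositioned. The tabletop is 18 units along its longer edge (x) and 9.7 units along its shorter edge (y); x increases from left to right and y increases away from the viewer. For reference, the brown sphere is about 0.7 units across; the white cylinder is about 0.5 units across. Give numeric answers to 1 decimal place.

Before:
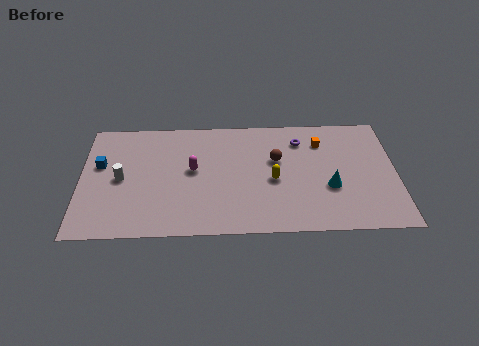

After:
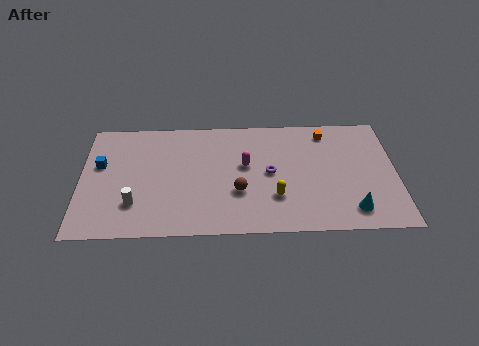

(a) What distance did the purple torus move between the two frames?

3.2

The purple torus was near (12.6, 7.6) before and (10.8, 4.9) after, so it travelled √(1.8² + 2.7²) ≈ 3.2 units.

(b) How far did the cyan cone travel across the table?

2.2

From (14.2, 3.6) to (15.4, 1.7), the cyan cone covered √(1.2² + 1.9²) ≈ 2.2 units.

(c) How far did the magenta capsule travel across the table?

3.0

From (6.4, 5.3) to (9.4, 5.6), the magenta capsule covered √(3.0² + 0.3²) ≈ 3.0 units.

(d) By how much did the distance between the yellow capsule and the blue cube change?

+0.4

Before: roughly 10.0 units apart; after: 10.4. That's 0.4 units further apart.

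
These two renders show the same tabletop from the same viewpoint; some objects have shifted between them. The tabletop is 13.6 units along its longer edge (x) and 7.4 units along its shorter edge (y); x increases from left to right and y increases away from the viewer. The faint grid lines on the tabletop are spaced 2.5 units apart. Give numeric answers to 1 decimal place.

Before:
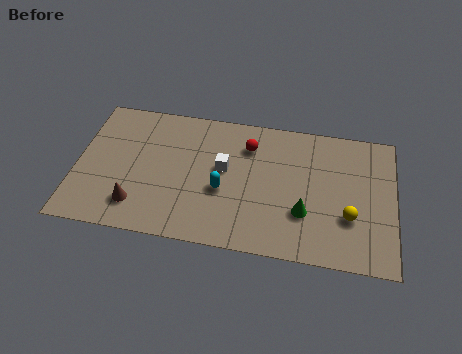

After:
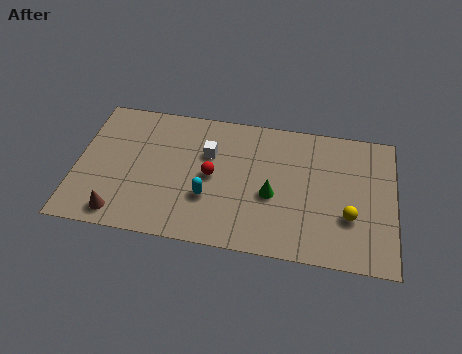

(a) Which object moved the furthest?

the red sphere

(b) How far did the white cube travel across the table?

1.0

The white cube was near (6.3, 4.2) before and (5.6, 4.9) after, so it travelled √(0.7² + 0.7²) ≈ 1.0 units.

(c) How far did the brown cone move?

0.9

From (2.7, 1.6) to (2.0, 1.0), the brown cone covered √(0.7² + 0.6²) ≈ 0.9 units.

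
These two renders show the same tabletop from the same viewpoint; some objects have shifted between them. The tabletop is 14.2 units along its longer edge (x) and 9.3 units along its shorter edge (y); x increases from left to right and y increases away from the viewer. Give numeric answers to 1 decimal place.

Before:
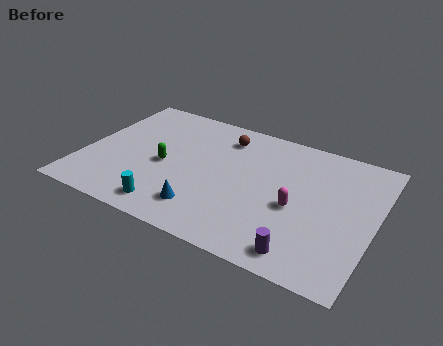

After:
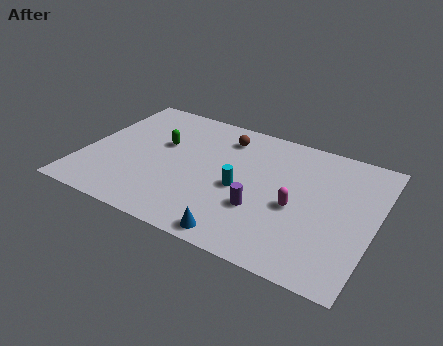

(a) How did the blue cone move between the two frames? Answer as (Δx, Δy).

(1.9, -1.0)

The blue cone was at about (6.3, 1.9) and moved to about (8.2, 0.9).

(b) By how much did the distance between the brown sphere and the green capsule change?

-0.7

The distance was about 4.1 in the first image and 3.4 in the second, so they moved 0.7 units closer together.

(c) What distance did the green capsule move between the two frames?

1.6

The green capsule was near (4.0, 4.2) before and (3.6, 5.7) after, so it travelled √(0.4² + 1.5²) ≈ 1.6 units.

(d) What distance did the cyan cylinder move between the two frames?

4.2

The cyan cylinder moved from about (4.7, 1.3) to (7.8, 4.1), a distance of √(3.1² + 2.8²) ≈ 4.2.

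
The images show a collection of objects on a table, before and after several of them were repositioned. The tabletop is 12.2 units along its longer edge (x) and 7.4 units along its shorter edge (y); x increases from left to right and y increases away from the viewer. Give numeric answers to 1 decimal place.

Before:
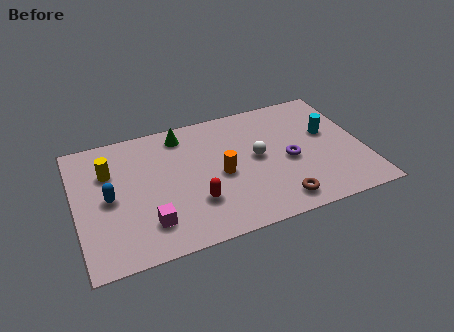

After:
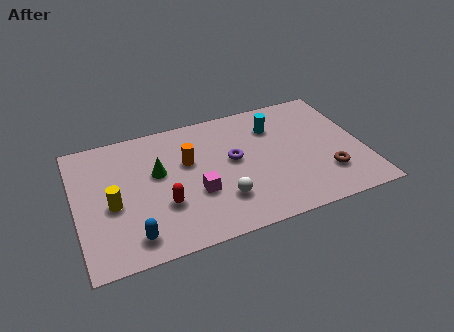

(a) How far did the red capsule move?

1.3

From (4.9, 2.2) to (3.6, 2.5), the red capsule covered √(1.3² + 0.3²) ≈ 1.3 units.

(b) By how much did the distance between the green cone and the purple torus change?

-2.0

The distance was about 5.2 in the first image and 3.2 in the second, so they moved 2.0 units closer together.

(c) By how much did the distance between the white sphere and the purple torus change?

+0.8

Before: roughly 1.4 units apart; after: 2.2. That's 0.8 units further apart.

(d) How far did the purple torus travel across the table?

2.4

The purple torus moved from about (9.0, 3.3) to (6.7, 4.1), a distance of √(2.3² + 0.8²) ≈ 2.4.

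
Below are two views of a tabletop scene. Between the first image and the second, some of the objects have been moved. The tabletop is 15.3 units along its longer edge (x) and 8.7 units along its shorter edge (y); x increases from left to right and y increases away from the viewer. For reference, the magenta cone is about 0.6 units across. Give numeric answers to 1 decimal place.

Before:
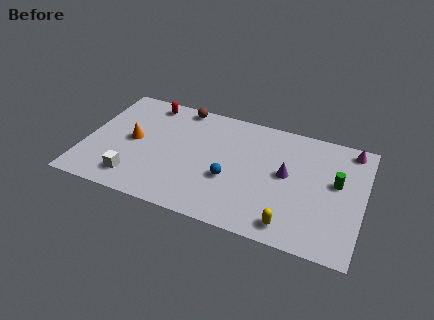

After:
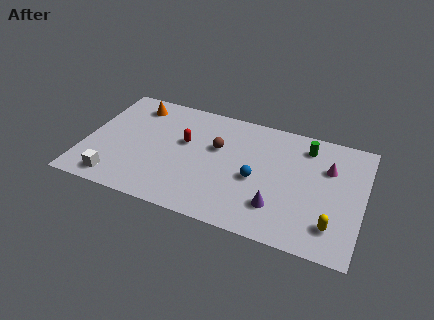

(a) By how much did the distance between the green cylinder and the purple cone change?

+2.3

They were about 2.7 units apart before and 5.0 after — 2.3 units further apart.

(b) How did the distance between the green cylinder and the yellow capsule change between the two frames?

+1.1

They were about 4.4 units apart before and 5.5 after — 1.1 units further apart.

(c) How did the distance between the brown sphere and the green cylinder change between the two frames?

-4.3

The distance was about 9.4 in the first image and 5.1 in the second, so they moved 4.3 units closer together.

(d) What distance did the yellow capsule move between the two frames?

2.3

The yellow capsule moved from about (11.6, 1.2) to (13.8, 1.9), a distance of √(2.2² + 0.7²) ≈ 2.3.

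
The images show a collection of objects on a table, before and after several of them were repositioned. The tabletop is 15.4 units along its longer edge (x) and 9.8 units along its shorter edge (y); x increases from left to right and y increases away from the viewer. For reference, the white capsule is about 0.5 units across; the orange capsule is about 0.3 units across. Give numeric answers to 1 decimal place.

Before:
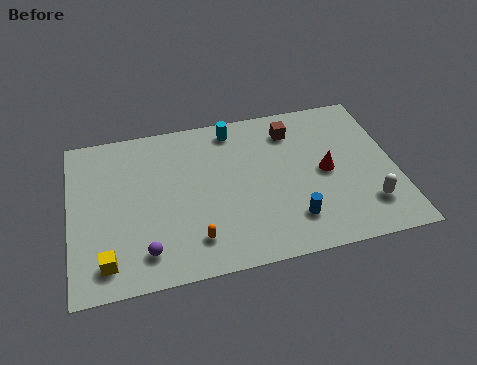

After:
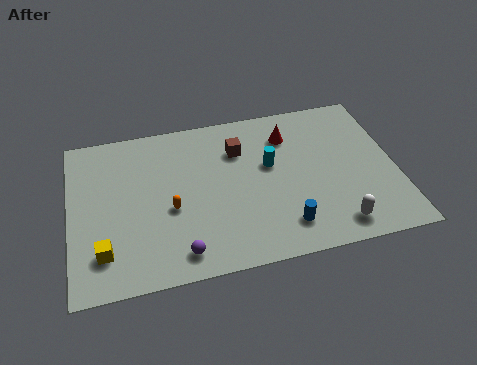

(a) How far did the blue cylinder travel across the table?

0.5

From (10.3, 2.2) to (9.9, 1.9), the blue cylinder covered √(0.4² + 0.3²) ≈ 0.5 units.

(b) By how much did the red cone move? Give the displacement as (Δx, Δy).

(-1.6, 2.7)

The red cone was at about (12.1, 4.8) and moved to about (10.5, 7.5).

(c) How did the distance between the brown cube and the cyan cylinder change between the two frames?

-1.0

Before: roughly 2.9 units apart; after: 1.9. That's 1.0 units closer together.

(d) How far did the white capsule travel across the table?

1.8

The white capsule moved from about (13.9, 2.3) to (12.3, 1.4), a distance of √(1.6² + 0.9²) ≈ 1.8.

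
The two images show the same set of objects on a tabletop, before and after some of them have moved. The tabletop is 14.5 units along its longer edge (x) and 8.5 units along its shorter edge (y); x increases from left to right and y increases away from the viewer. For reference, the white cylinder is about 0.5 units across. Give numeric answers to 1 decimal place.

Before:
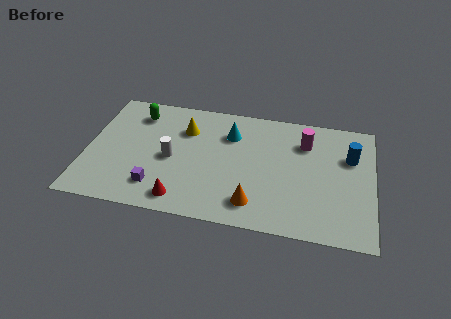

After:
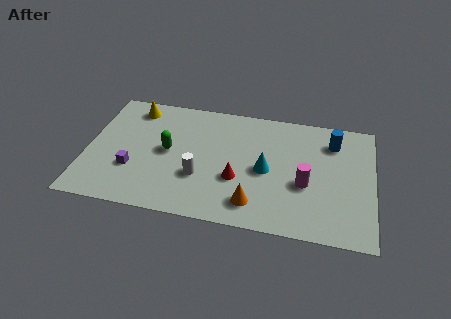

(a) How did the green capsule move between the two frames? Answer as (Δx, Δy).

(1.7, -2.4)

The green capsule started near (2.4, 6.8) and ended near (4.1, 4.4).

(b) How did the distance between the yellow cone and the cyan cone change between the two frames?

+5.3

Before: roughly 2.3 units apart; after: 7.6. That's 5.3 units further apart.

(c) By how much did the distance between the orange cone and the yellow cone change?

+2.7

The distance was about 5.8 in the first image and 8.5 in the second, so they moved 2.7 units further apart.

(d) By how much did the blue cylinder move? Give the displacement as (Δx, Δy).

(-0.9, 0.9)

The blue cylinder started near (13.3, 5.7) and ended near (12.4, 6.6).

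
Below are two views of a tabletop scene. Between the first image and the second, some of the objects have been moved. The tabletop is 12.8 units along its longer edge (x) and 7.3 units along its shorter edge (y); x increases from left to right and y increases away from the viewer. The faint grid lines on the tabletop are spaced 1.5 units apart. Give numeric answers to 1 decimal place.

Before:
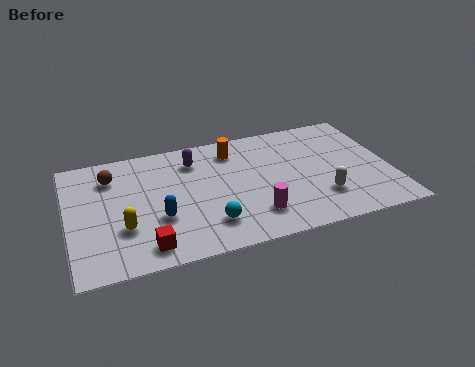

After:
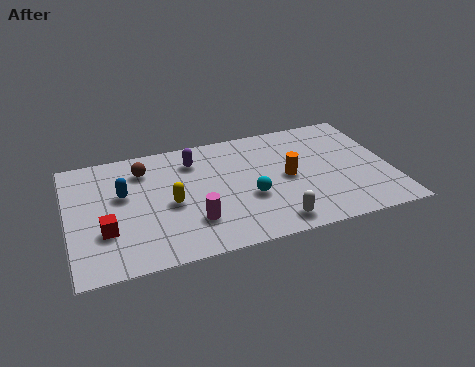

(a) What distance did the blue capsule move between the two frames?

2.2

From (3.5, 2.6) to (2.2, 4.4), the blue capsule covered √(1.3² + 1.8²) ≈ 2.2 units.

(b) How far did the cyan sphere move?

2.0

From (5.4, 1.7) to (7.1, 2.8), the cyan sphere covered √(1.7² + 1.1²) ≈ 2.0 units.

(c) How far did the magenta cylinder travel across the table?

2.4

The magenta cylinder moved from about (7.2, 1.7) to (4.8, 2.0), a distance of √(2.4² + 0.3²) ≈ 2.4.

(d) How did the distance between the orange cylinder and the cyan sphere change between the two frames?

-2.6

The distance was about 4.4 in the first image and 1.8 in the second, so they moved 2.6 units closer together.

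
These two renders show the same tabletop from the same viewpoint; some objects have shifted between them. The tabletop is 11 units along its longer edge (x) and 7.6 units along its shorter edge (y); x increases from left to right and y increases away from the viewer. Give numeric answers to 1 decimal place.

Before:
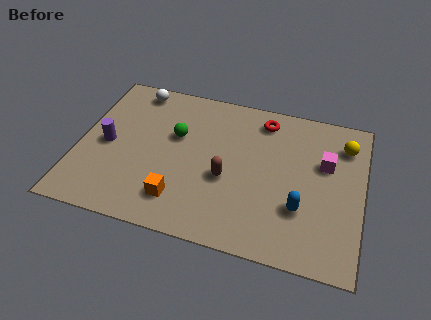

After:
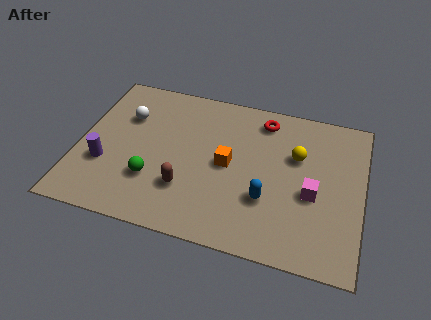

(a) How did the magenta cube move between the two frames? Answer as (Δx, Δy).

(-0.4, -1.6)

The magenta cube started near (9.5, 4.8) and ended near (9.1, 3.2).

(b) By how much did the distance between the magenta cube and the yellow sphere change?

+0.5

The distance was about 1.3 in the first image and 1.8 in the second, so they moved 0.5 units further apart.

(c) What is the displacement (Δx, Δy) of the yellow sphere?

(-1.8, -1.0)

The yellow sphere started near (10.2, 5.9) and ended near (8.4, 4.9).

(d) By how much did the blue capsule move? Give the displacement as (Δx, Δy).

(-1.3, 0.1)

The blue capsule was at about (8.7, 2.4) and moved to about (7.4, 2.5).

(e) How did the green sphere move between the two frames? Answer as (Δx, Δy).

(-0.7, -2.4)

The green sphere started near (3.7, 4.7) and ended near (3.0, 2.3).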